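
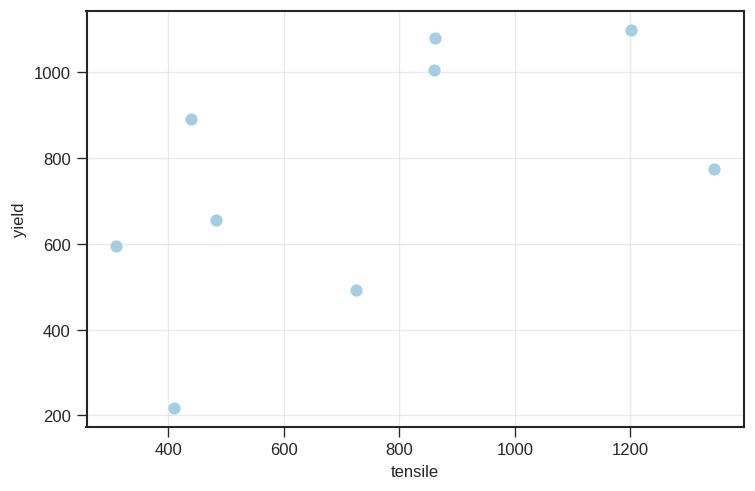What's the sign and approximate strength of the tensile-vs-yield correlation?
Points are positively correlated; moderate (|r| ≈ 0.6).

positive, moderate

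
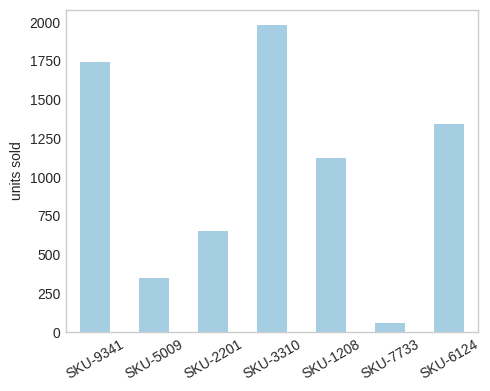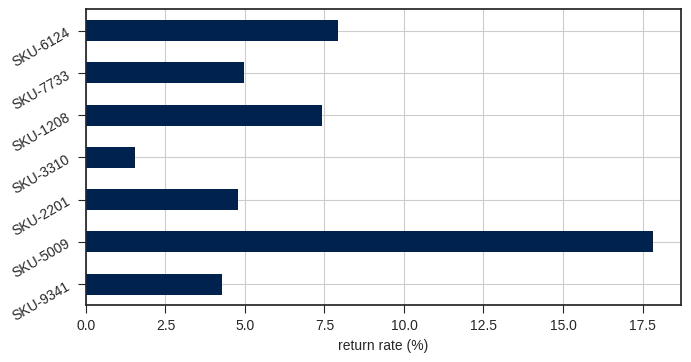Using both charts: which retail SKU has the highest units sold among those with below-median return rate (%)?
Chart 2 median return rate (%) ≈ 4; below-median retail SKUs: SKU-9341, SKU-2201, SKU-3310. Among those, SKU-3310 has the highest units sold (≈ 2000).

SKU-3310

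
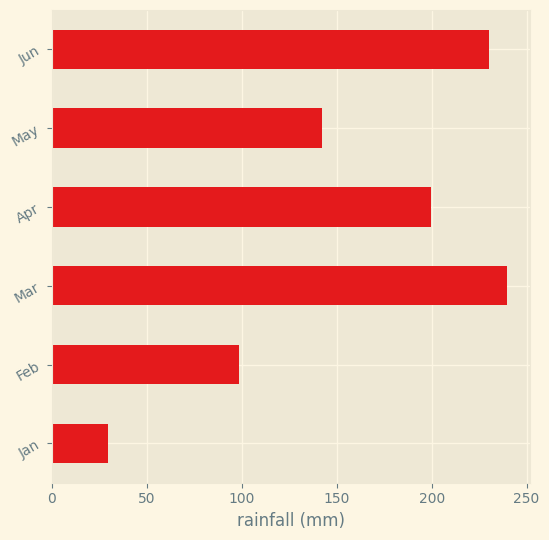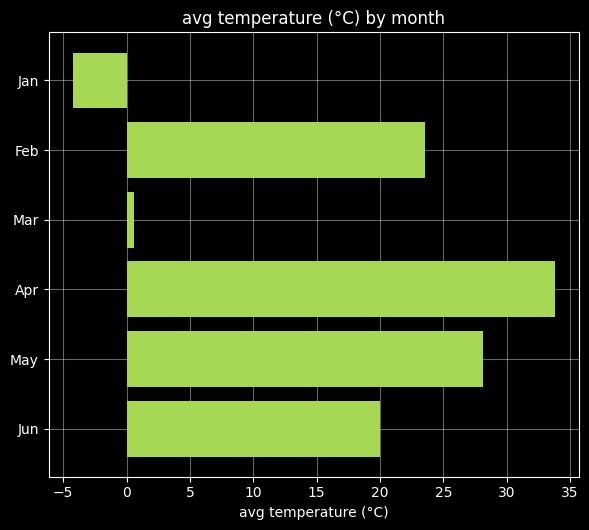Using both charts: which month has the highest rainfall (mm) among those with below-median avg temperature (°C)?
Chart 2 median avg temperature (°C) ≈ 20; below-median months: Jan, Mar, Jun. Among those, Mar has the highest rainfall (mm) (≈ 250).

Mar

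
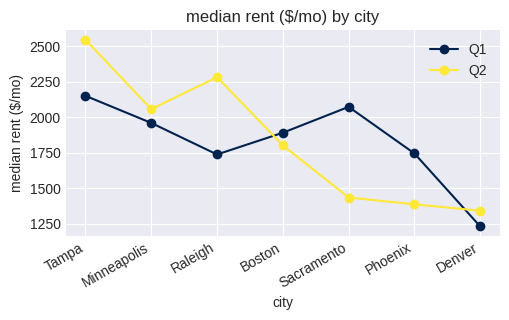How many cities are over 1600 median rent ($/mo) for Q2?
Above 1600: Tampa, Minneapolis, Raleigh, Boston.

4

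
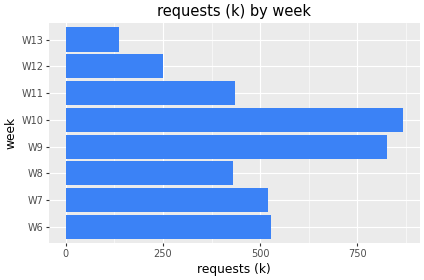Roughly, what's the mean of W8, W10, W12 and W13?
≈ 400

(400 + 900 + 200 + 100) / 4 ≈ 400.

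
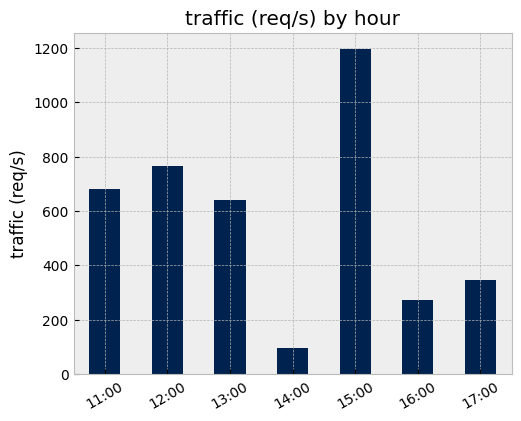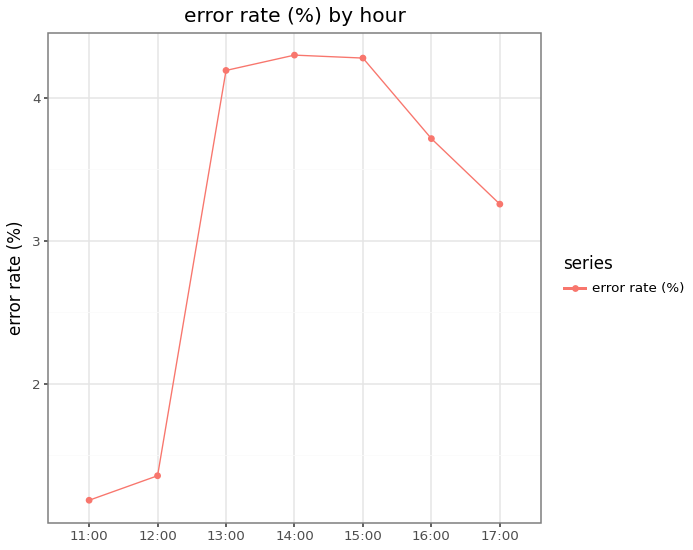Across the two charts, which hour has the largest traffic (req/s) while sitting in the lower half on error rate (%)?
Chart 2 median error rate (%) ≈ 3.5; below-median hours: 11:00, 12:00, 17:00. Among those, 12:00 has the highest traffic (req/s) (≈ 800).

12:00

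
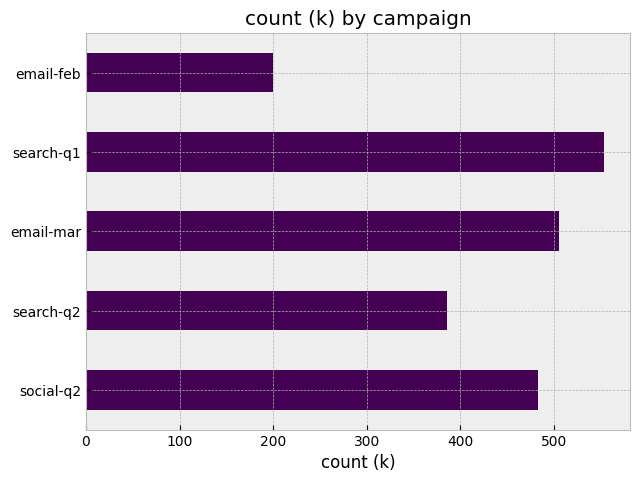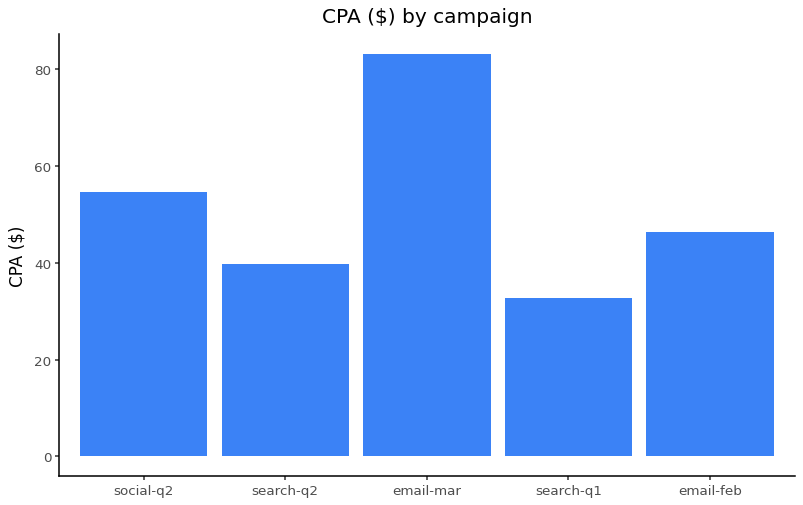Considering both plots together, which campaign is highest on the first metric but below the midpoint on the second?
Chart 2 median CPA ($) ≈ 50; below-median campaigns: search-q2, search-q1. Among those, search-q1 has the highest count (k) (≈ 600).

search-q1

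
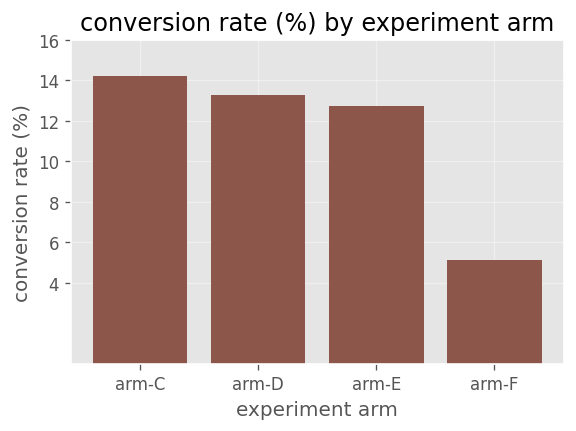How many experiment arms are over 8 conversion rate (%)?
Above 8: arm-C, arm-D, arm-E.

3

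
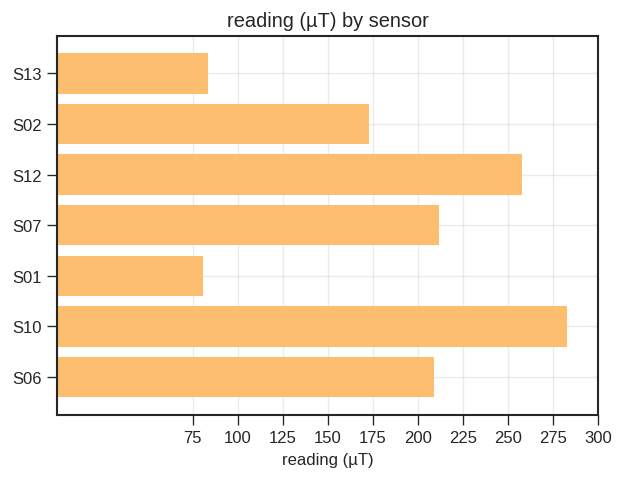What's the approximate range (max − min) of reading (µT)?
≈ 200

Max S10 ≈ 275, min S01 ≈ 75; range ≈ 200.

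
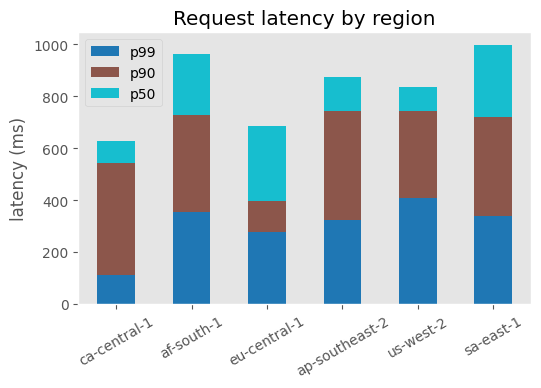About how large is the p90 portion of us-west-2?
p90 top ≈ 700, bottom ≈ 400; segment ≈ 300.

≈ 300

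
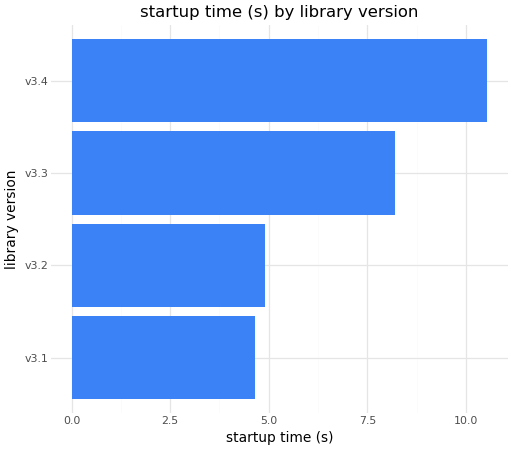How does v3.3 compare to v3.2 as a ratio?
v3.3 ≈ 8, v3.2 ≈ 5; 8/5 ≈ 1.6.

≈ 1.6×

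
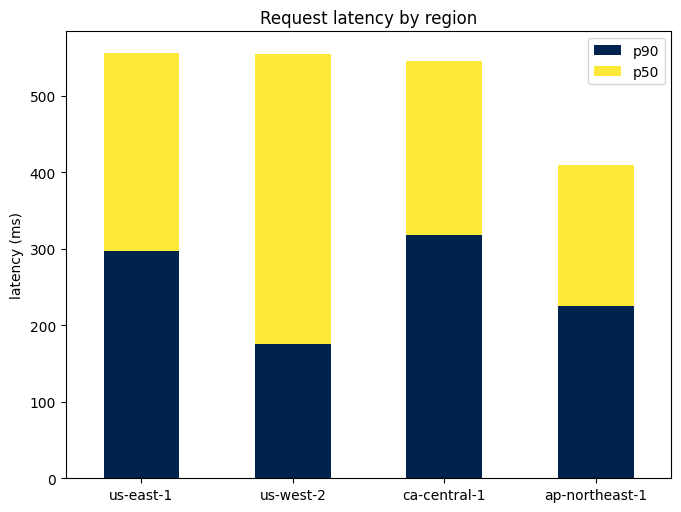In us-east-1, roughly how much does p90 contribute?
p90 top ≈ 300, bottom ≈ 0; segment ≈ 300.

≈ 300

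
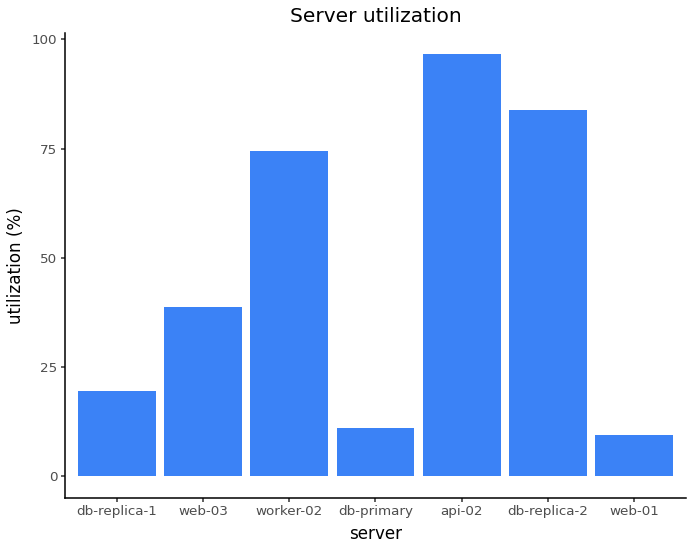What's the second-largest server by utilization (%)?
Top 3: api-02 ≈ 100, db-replica-2 ≈ 80, worker-02 ≈ 70.

db-replica-2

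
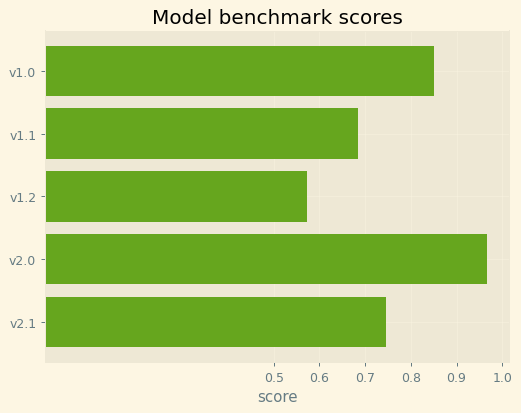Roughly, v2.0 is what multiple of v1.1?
≈ 1.43×

v2.0 ≈ 1.0, v1.1 ≈ 0.7; 1.0/0.7 ≈ 1.43.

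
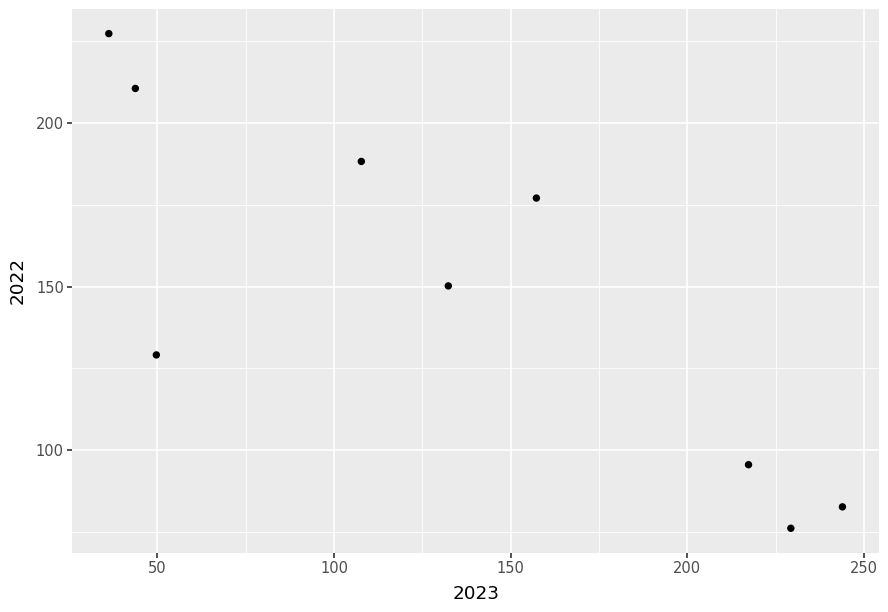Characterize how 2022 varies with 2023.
negative, strong

Points are negatively correlated; strong (|r| ≈ 0.8).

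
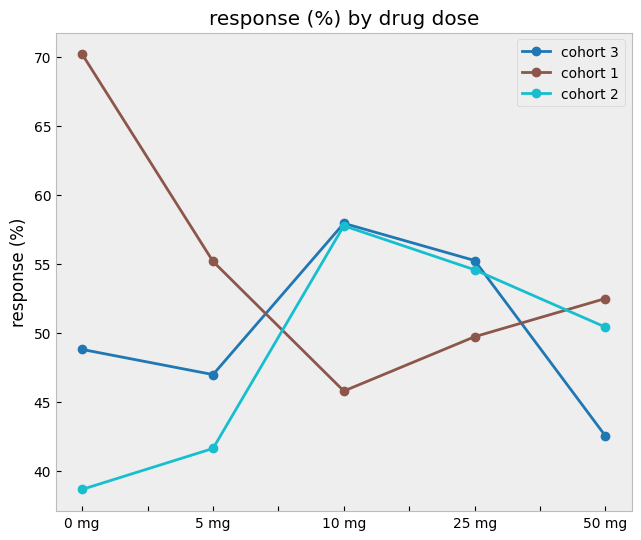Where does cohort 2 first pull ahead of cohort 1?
5 mg: cohort 2 ≈ 40 vs cohort 1 ≈ 55 (not yet); 10 mg: cohort 2 ≈ 60 vs cohort 1 ≈ 45 (first crossover).

10 mg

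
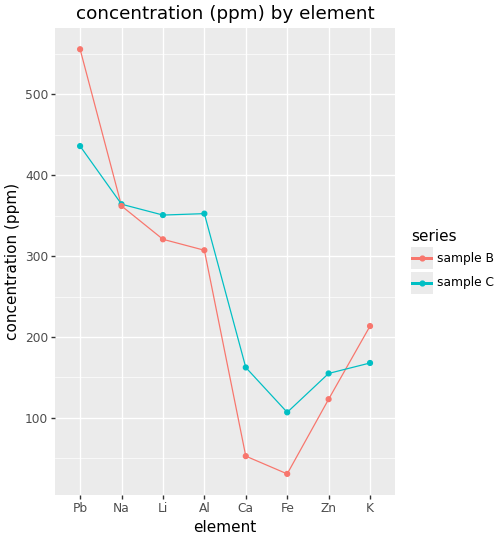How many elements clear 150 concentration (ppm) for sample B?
5

Above 150: Pb, Na, Li, Al, K.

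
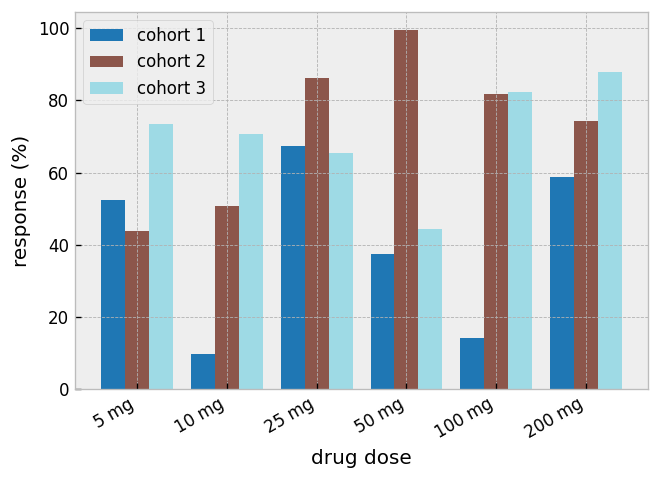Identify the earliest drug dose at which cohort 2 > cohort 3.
25 mg

10 mg: cohort 2 ≈ 50 vs cohort 3 ≈ 70 (not yet); 25 mg: cohort 2 ≈ 90 vs cohort 3 ≈ 70 (first crossover).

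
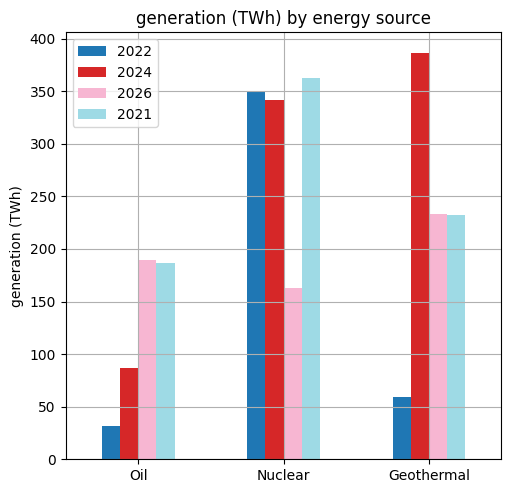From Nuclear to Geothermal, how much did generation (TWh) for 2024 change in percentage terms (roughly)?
≈ +14.3%

Nuclear ≈ 350, Geothermal ≈ 400; (400 − 350) / 350 ≈ +14.3%.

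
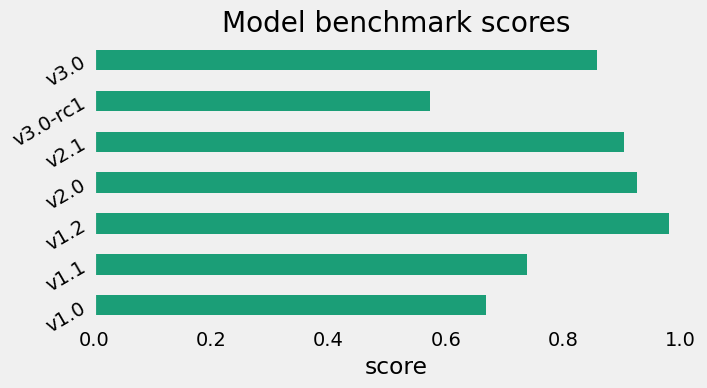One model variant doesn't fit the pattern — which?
v3.0-rc1 ≈ 0.6; the rest sit between ≈ 0.7 and ≈ 1.0.

v3.0-rc1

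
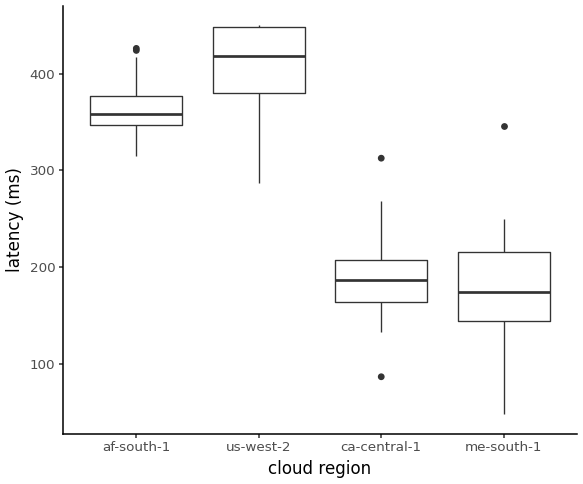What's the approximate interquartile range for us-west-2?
Q3 ≈ 450, Q1 ≈ 375; IQR ≈ 75.

≈ 75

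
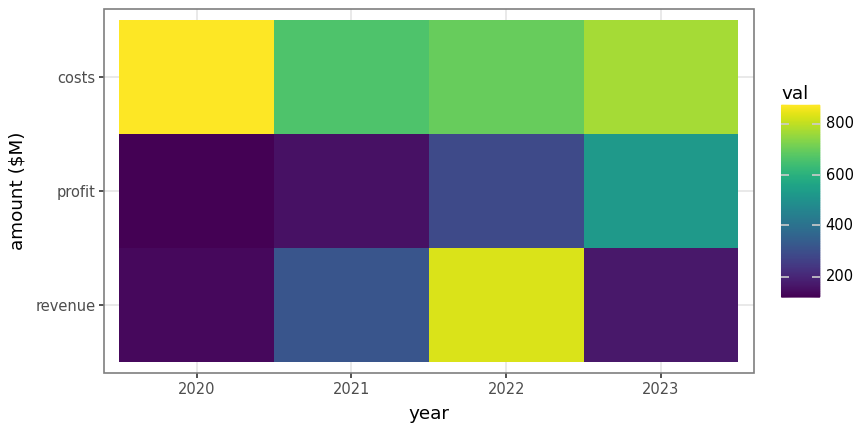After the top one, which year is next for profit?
Top 3 for profit: 2023 ≈ 500, 2022 ≈ 300, 2021 ≈ 200.

2022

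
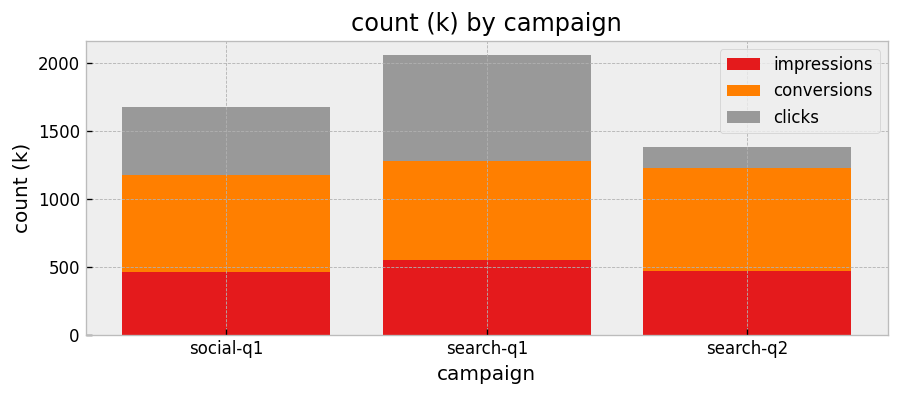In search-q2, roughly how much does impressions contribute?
≈ 400

impressions top ≈ 400, bottom ≈ 0; segment ≈ 400.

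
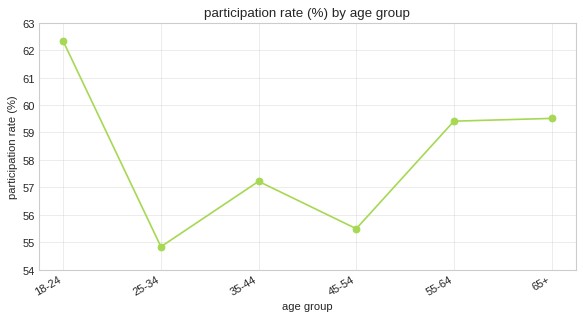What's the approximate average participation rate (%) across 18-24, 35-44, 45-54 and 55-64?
(62 + 57 + 55 + 59) / 4 ≈ 58.

≈ 58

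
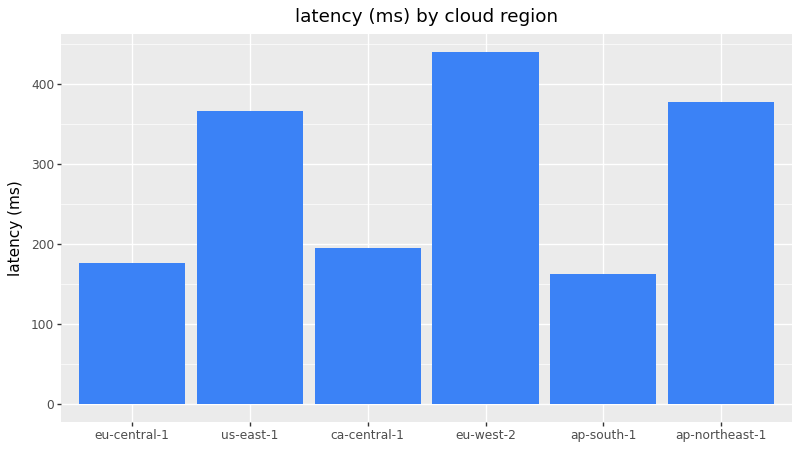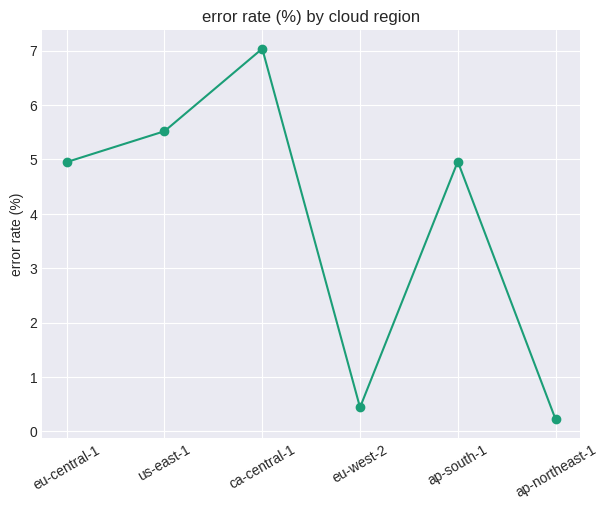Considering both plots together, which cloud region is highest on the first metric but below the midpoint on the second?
eu-west-2

Chart 2 median error rate (%) ≈ 5; below-median cloud regions: eu-central-1, eu-west-2, ap-northeast-1. Among those, eu-west-2 has the highest latency (ms) (≈ 450).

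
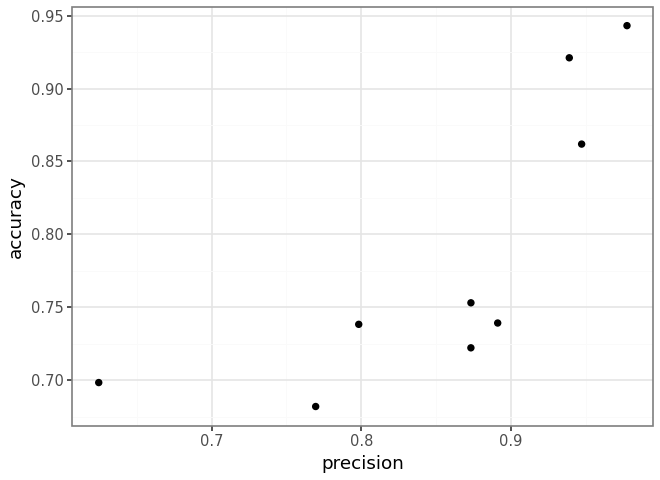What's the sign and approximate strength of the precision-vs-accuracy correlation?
Points are positively correlated; strong (|r| ≈ 0.8).

positive, strong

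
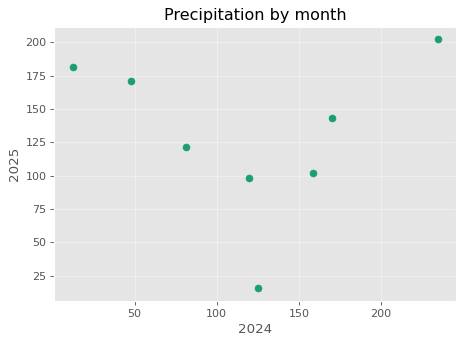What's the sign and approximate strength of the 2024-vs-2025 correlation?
Points are roughly uncorrelated; weak (|r| ≈ 0.0).

no clear correlation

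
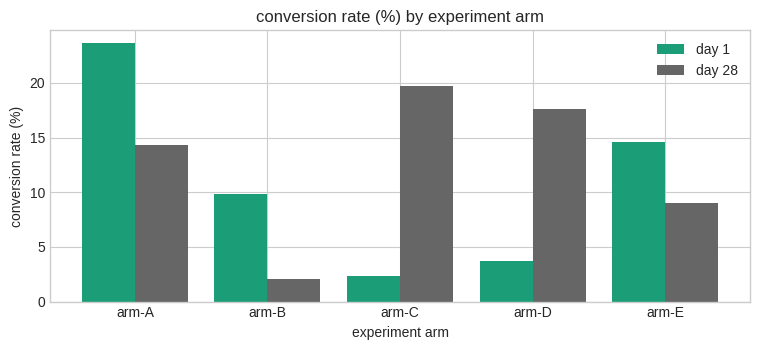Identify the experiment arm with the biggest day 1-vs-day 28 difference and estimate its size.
arm-C, ≈ 18 %

arm-C: day 1 ≈ 2, day 28 ≈ 20 → gap ≈ 18. Next-largest (arm-D) is only ≈ 14.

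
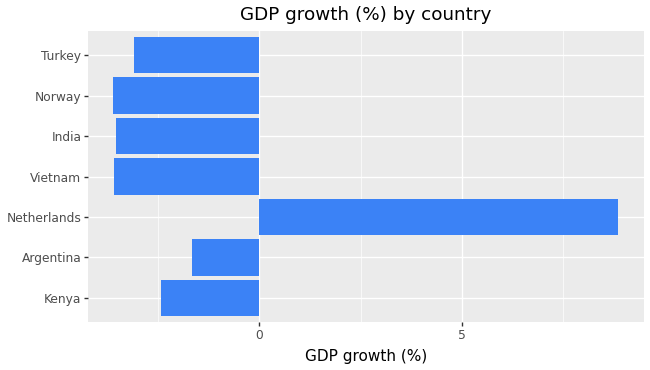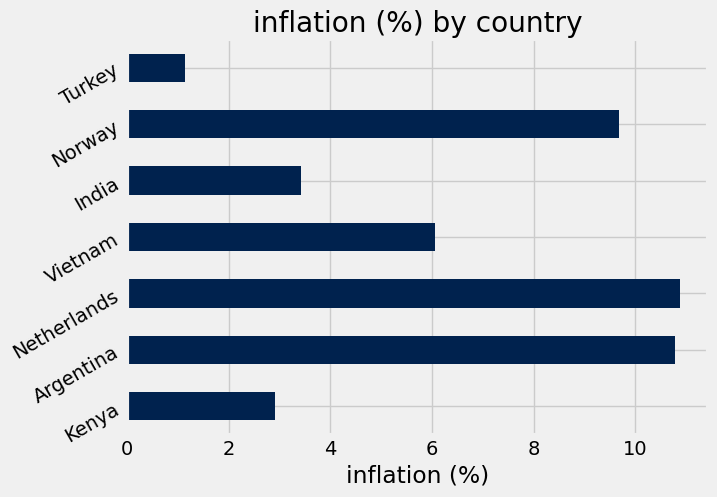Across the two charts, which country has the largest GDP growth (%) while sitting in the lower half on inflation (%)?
Chart 2 median inflation (%) ≈ 6; below-median countries: Kenya, India, Turkey. Among those, Kenya has the highest GDP growth (%) (≈ -2).

Kenya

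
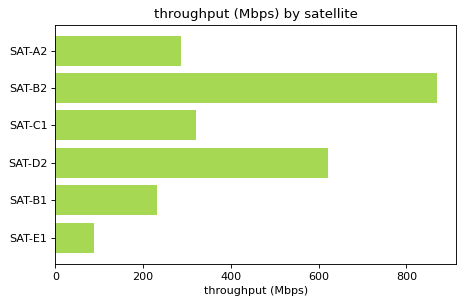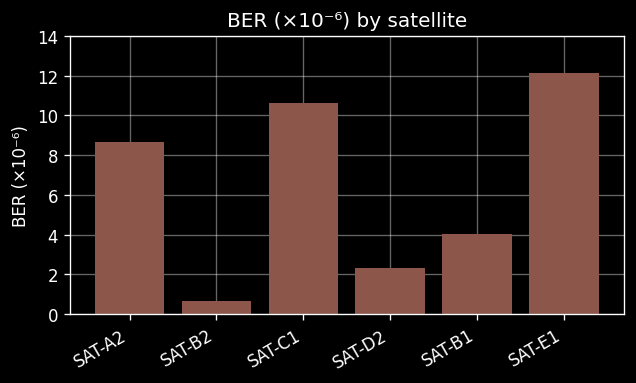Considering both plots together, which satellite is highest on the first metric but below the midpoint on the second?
SAT-B2

Chart 2 median BER (×10⁻⁶) ≈ 6; below-median satellites: SAT-B2, SAT-D2, SAT-B1. Among those, SAT-B2 has the highest throughput (Mbps) (≈ 900).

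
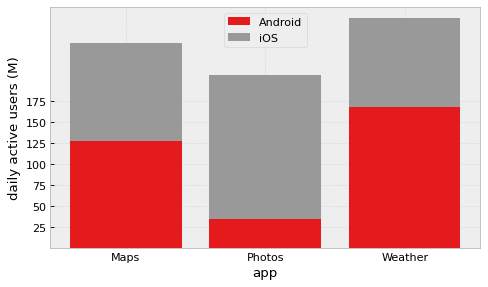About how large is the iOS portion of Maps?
≈ 125

iOS top ≈ 250, bottom ≈ 125; segment ≈ 125.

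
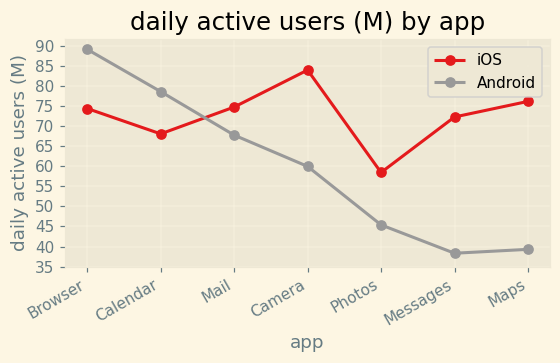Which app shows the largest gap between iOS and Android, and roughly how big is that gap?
Maps: iOS ≈ 75, Android ≈ 40 → gap ≈ 35. Next-largest (Messages) is only ≈ 30.

Maps, ≈ 35 M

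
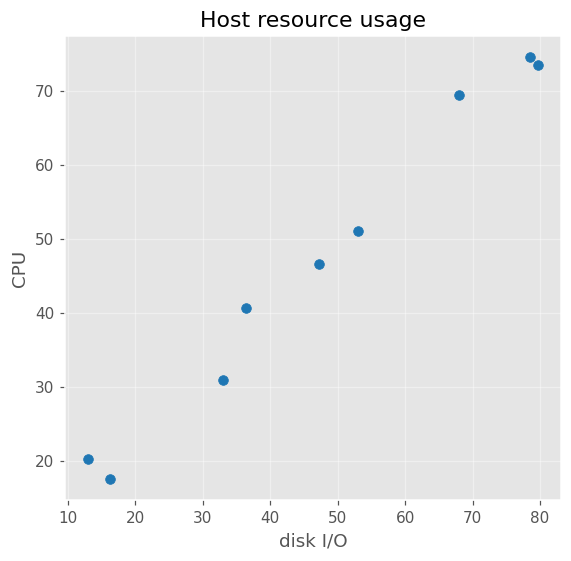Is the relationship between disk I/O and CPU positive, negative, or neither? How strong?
positive, strong

Points are positively correlated; strong (|r| ≈ 1.0).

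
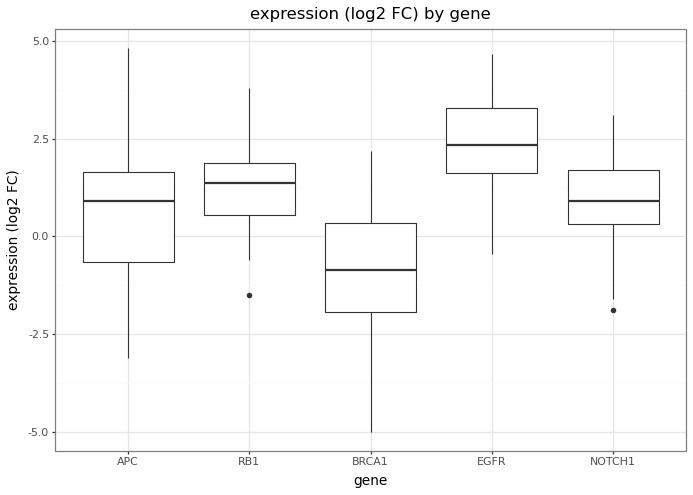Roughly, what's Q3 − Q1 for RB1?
≈ 1.5

Q3 ≈ 2.0, Q1 ≈ 0.5; IQR ≈ 1.5.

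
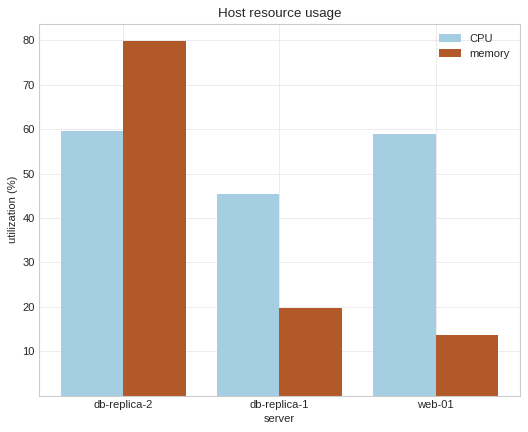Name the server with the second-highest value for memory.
db-replica-1

Top 3 for memory: db-replica-2 ≈ 80, db-replica-1 ≈ 20, web-01 ≈ 10.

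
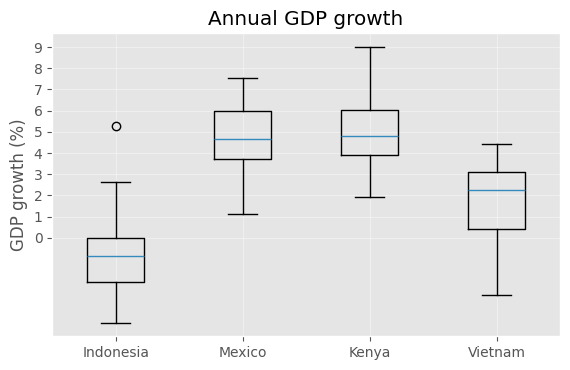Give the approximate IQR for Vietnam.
Q3 ≈ 3, Q1 ≈ 0; IQR ≈ 3.

≈ 3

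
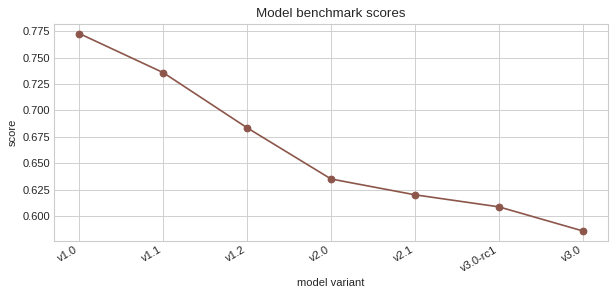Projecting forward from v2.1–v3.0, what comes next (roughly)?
Last three: 0.62, 0.60, 0.58 → slope ≈ -0.02/step → next ≈ 0.56.

≈ 0.56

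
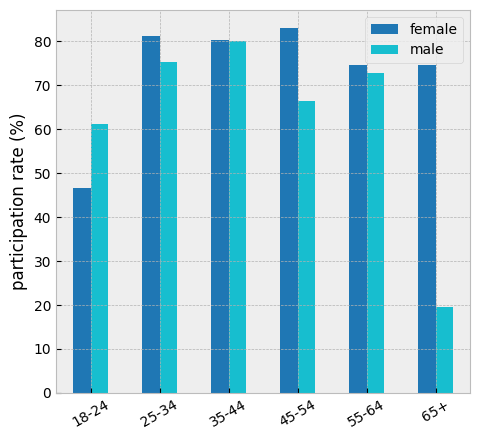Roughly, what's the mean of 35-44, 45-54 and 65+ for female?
≈ 77

(80 + 80 + 70) / 3 ≈ 77.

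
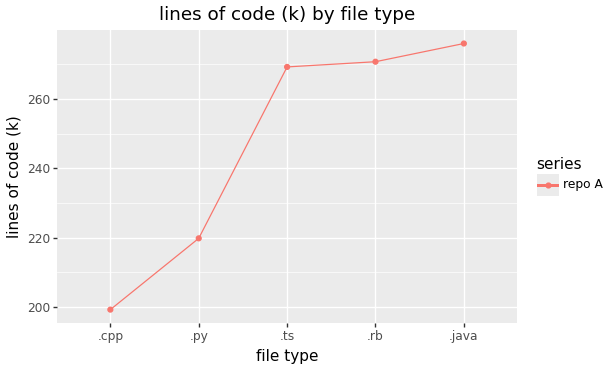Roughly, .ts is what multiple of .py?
≈ 1.23×

.ts ≈ 270, .py ≈ 220; 270/220 ≈ 1.23.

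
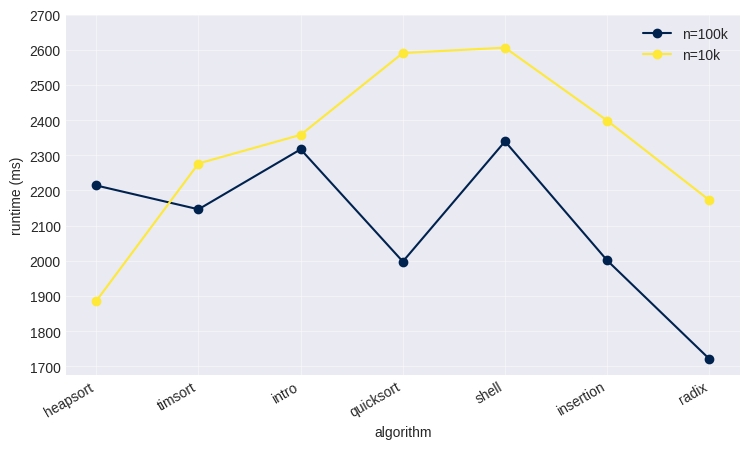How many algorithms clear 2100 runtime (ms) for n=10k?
6

Above 2100: timsort, intro, quicksort, shell, insertion, radix.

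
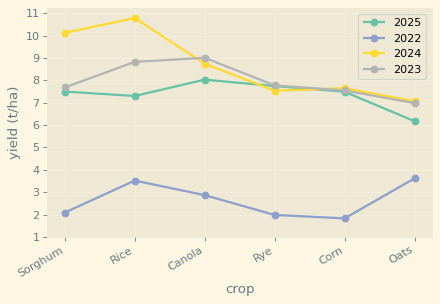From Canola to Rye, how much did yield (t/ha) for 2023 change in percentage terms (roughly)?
≈ -11.1%

Canola ≈ 9, Rye ≈ 8; (8 − 9) / 9 ≈ -11.1%.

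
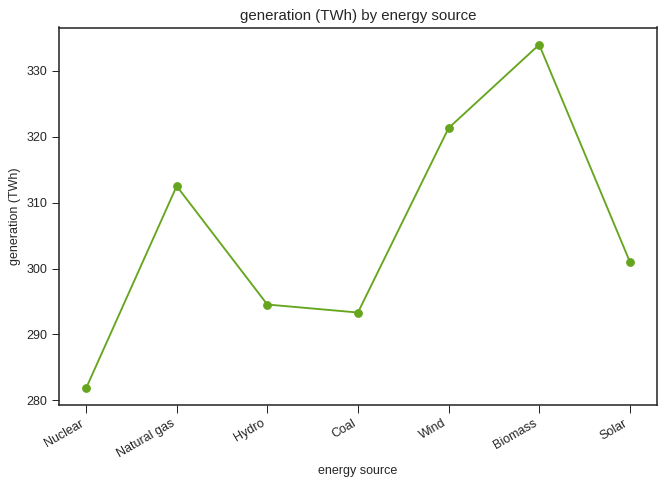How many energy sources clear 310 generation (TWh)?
3

Above 310: Natural gas, Wind, Biomass.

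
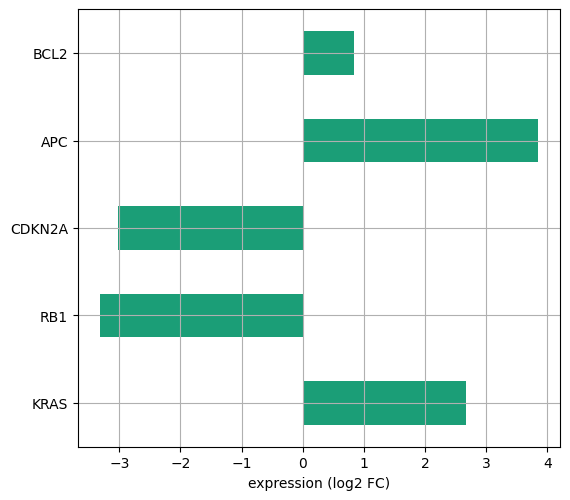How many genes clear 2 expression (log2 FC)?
Above 2: KRAS, APC.

2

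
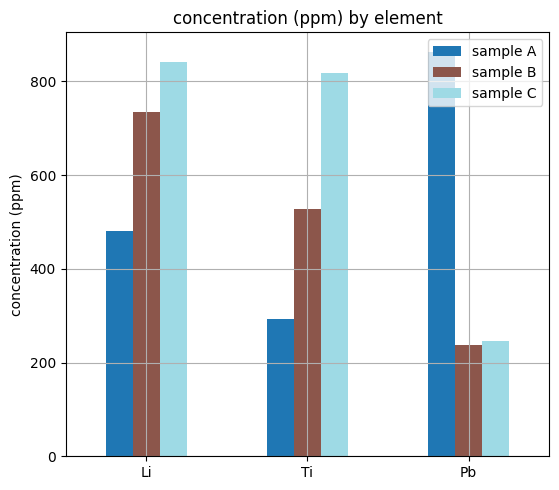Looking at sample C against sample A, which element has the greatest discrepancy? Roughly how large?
Pb, ≈ 700 ppm

Pb: sample C ≈ 200, sample A ≈ 900 → gap ≈ 700. Next-largest (Ti) is only ≈ 500.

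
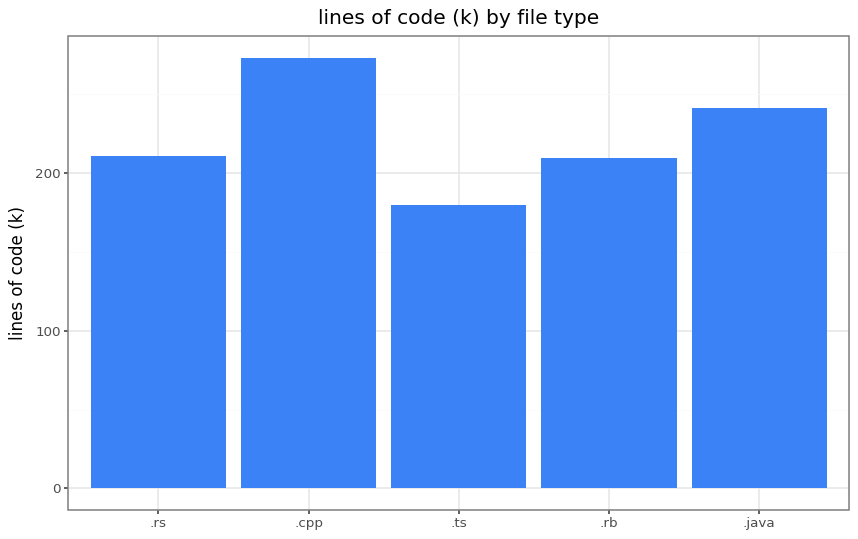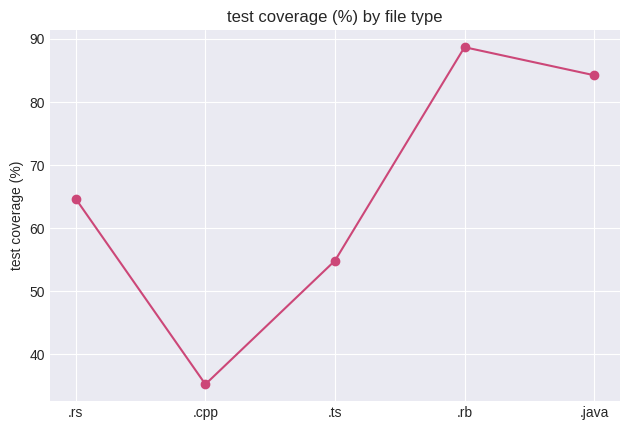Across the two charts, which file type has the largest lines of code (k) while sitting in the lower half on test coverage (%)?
Chart 2 median test coverage (%) ≈ 60; below-median file types: .cpp, .ts. Among those, .cpp has the highest lines of code (k) (≈ 250).

.cpp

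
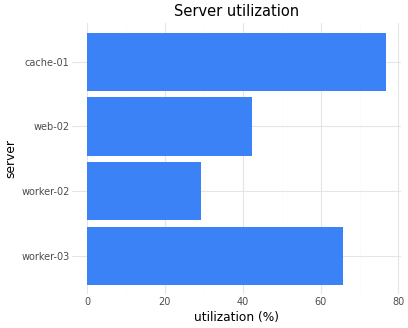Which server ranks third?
web-02

Top 4: cache-01 ≈ 80, worker-03 ≈ 70, web-02 ≈ 40, worker-02 ≈ 30.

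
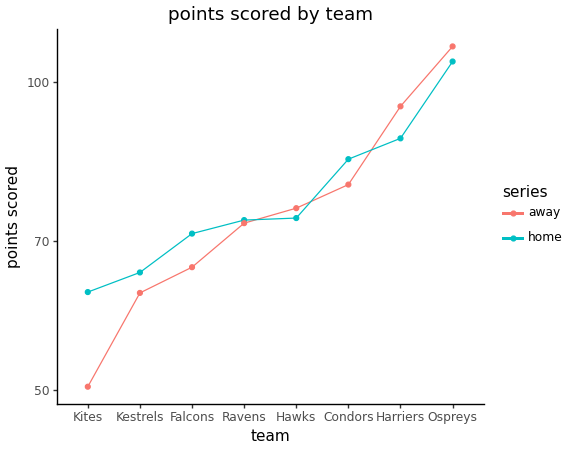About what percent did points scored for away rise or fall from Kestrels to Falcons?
≈ +8.3%

Kestrels ≈ 60, Falcons ≈ 65; (65 − 60) / 60 ≈ +8.3%.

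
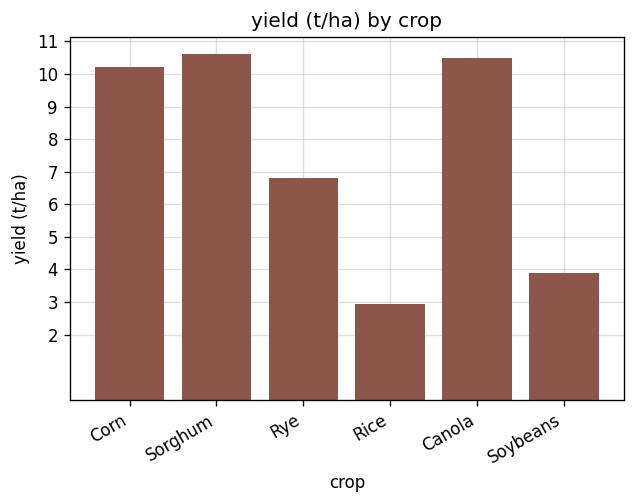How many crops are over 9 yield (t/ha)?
Above 9: Corn, Sorghum, Canola.

3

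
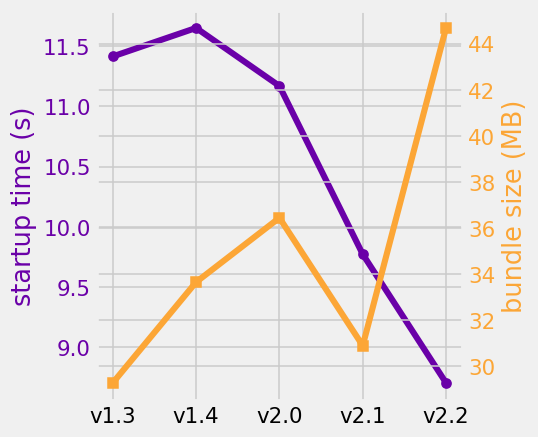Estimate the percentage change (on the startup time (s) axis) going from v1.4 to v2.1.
v1.4 ≈ 11.5, v2.1 ≈ 10.0; (10.0 − 11.5) / 11.5 ≈ -13%.

≈ -13%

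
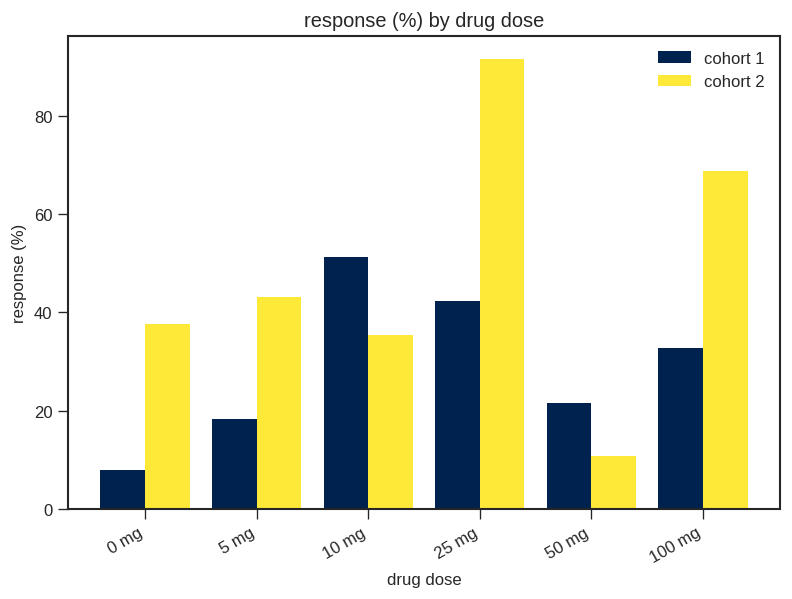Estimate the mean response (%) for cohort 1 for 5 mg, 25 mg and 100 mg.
≈ 30

(20 + 40 + 30) / 3 ≈ 30.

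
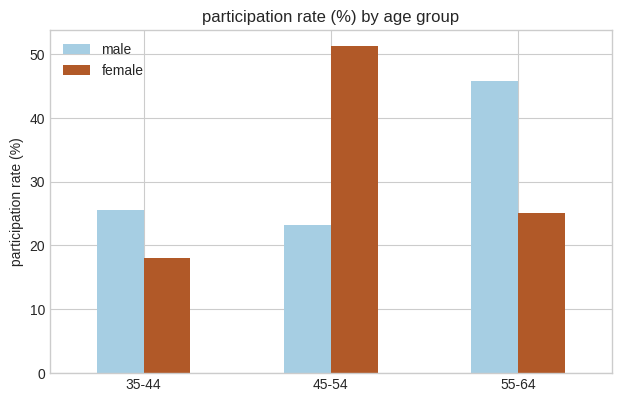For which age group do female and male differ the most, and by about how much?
45-54, ≈ 25 %

45-54: female ≈ 50, male ≈ 25 → gap ≈ 25. Next-largest (55-64) is only ≈ 20.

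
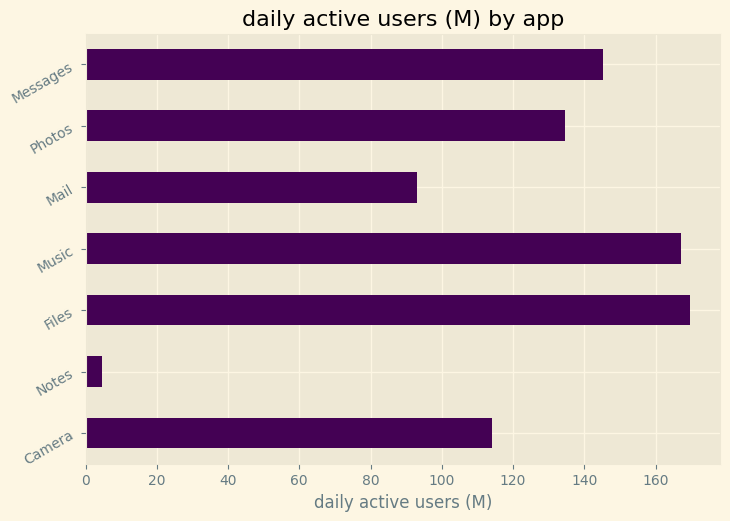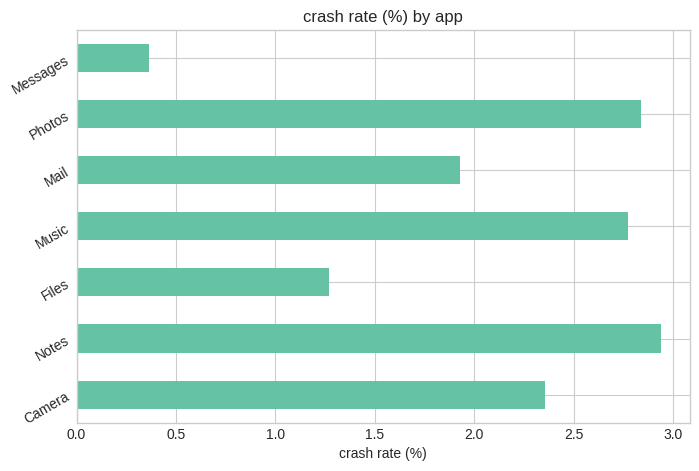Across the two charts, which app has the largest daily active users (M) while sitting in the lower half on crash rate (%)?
Chart 2 median crash rate (%) ≈ 2.5; below-median apps: Files, Mail, Messages. Among those, Files has the highest daily active users (M) (≈ 160).

Files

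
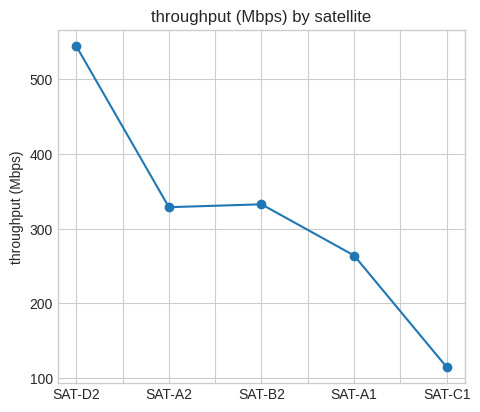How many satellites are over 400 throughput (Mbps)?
Above 400: SAT-D2.

1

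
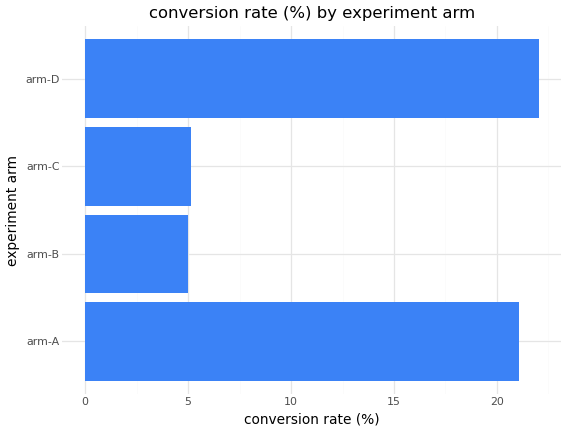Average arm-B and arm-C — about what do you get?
(6 + 6) / 2 ≈ 6.

≈ 6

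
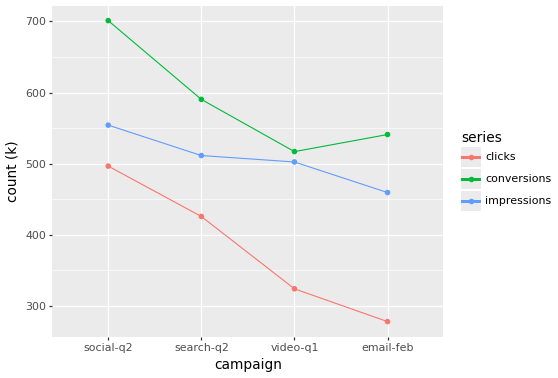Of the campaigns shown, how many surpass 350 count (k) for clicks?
2

Above 350: social-q2, search-q2.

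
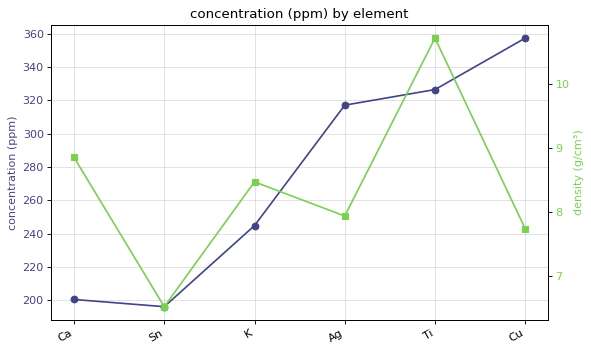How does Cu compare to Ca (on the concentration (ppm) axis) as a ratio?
≈ 1.8×

Cu ≈ 360, Ca ≈ 200; 360/200 ≈ 1.8.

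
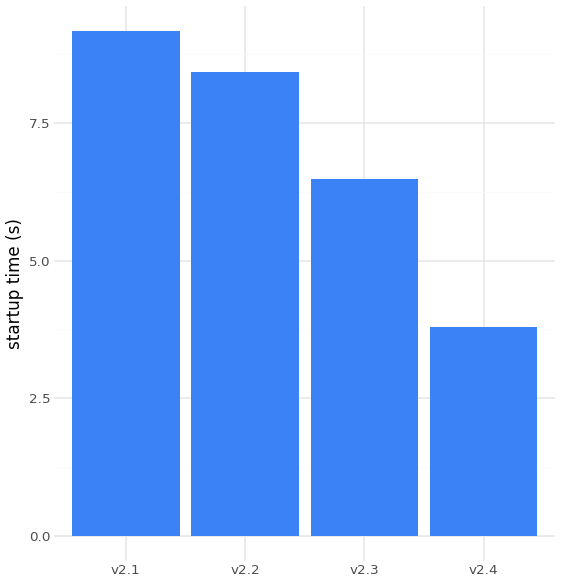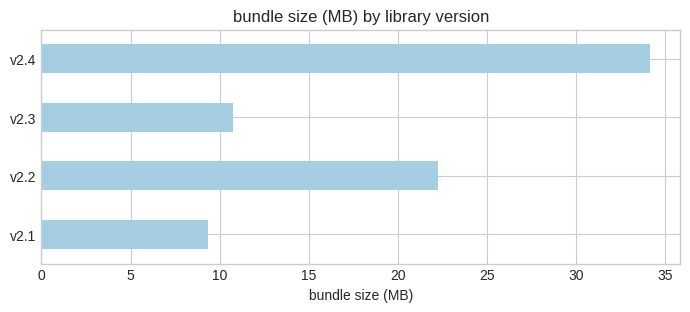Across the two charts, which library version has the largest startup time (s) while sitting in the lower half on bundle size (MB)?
v2.1

Chart 2 median bundle size (MB) ≈ 15; below-median library versions: v2.1, v2.3. Among those, v2.1 has the highest startup time (s) (≈ 9).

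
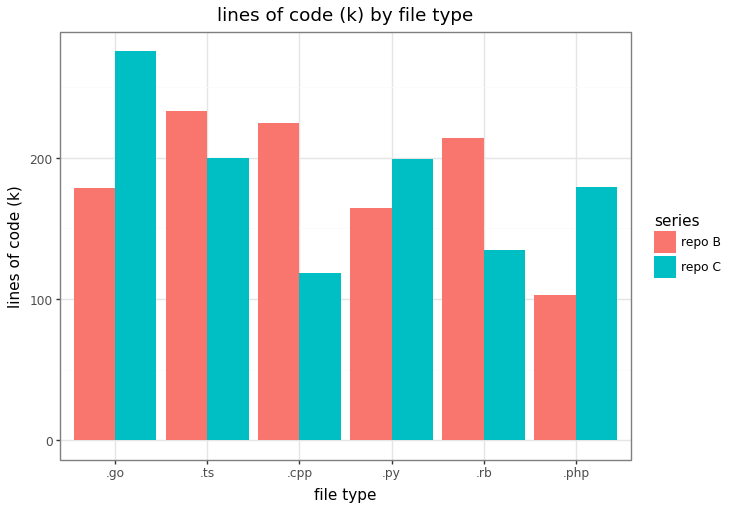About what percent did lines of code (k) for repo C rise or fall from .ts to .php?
≈ -12.5%

.ts ≈ 200, .php ≈ 175; (175 − 200) / 200 ≈ -12.5%.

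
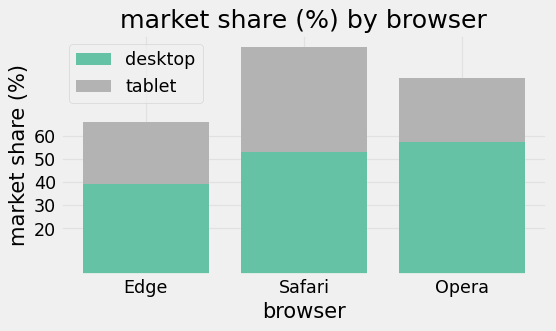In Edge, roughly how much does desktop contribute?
desktop top ≈ 40, bottom ≈ 0; segment ≈ 40.

≈ 40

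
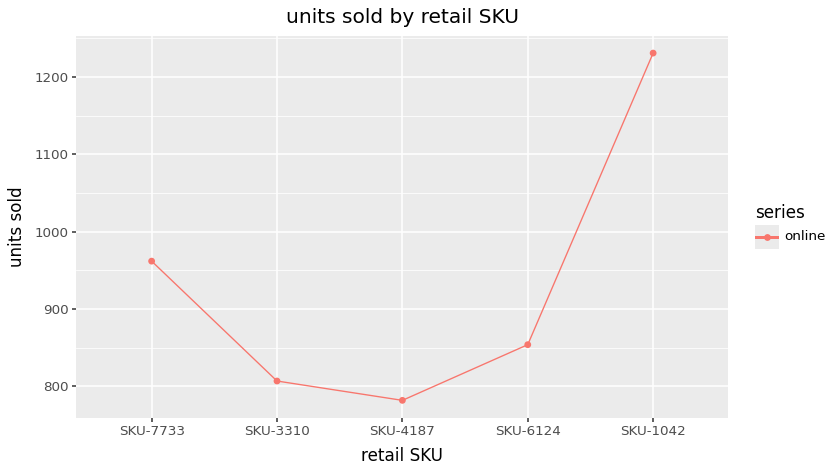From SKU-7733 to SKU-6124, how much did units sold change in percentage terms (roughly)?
≈ -10.5%

SKU-7733 ≈ 950, SKU-6124 ≈ 850; (850 − 950) / 950 ≈ -10.5%.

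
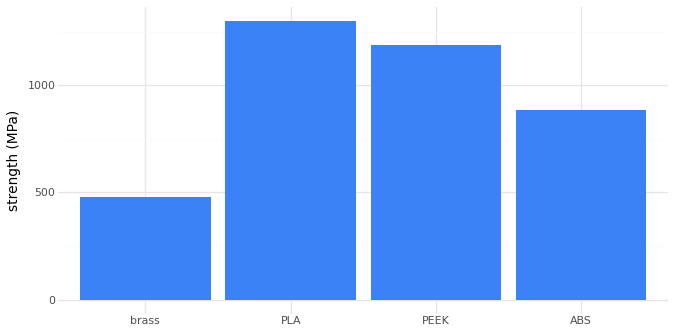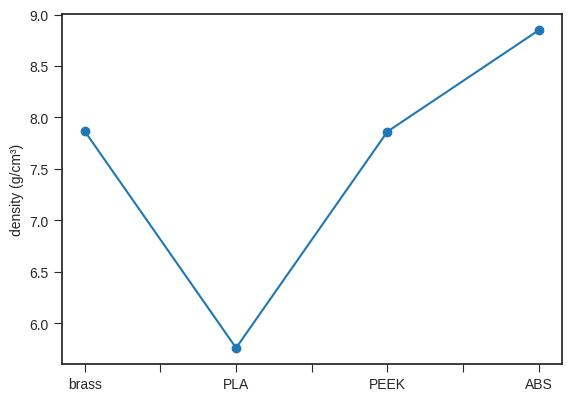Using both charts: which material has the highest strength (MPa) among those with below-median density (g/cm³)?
Chart 2 median density (g/cm³) ≈ 8; below-median materials: PLA, PEEK. Among those, PLA has the highest strength (MPa) (≈ 1400).

PLA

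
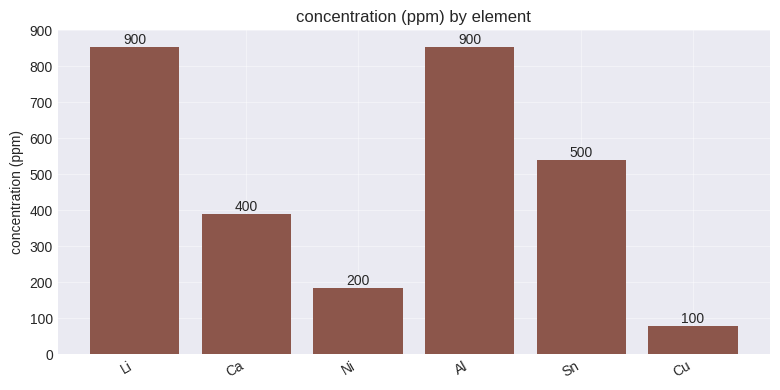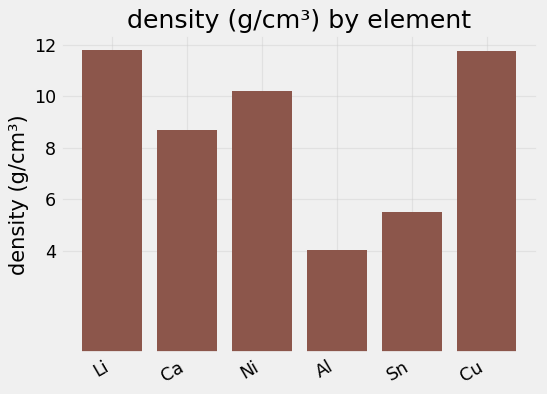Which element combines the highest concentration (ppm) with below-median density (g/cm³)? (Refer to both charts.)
Al

Chart 2 median density (g/cm³) ≈ 10; below-median elements: Ca, Al, Sn. Among those, Al has the highest concentration (ppm) (≈ 900).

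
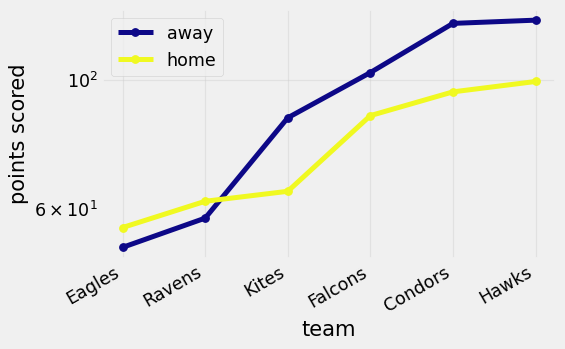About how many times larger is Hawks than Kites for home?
Hawks ≈ 100, Kites ≈ 60; 100/60 ≈ 1.67.

≈ 1.67×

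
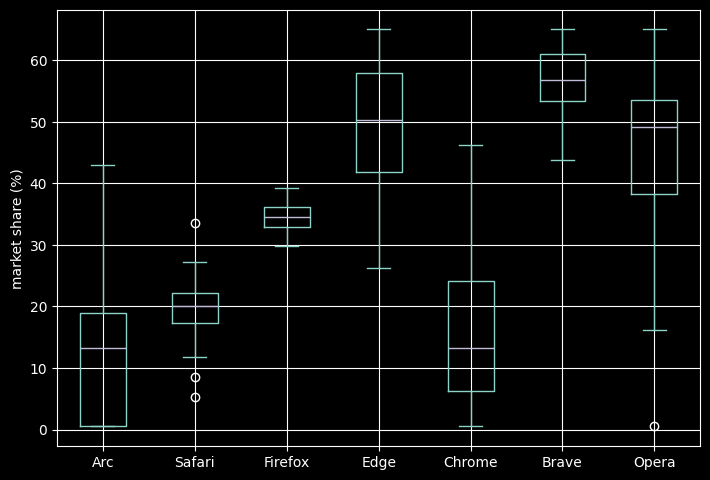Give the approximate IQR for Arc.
Q3 ≈ 20, Q1 ≈ 0; IQR ≈ 20.

≈ 20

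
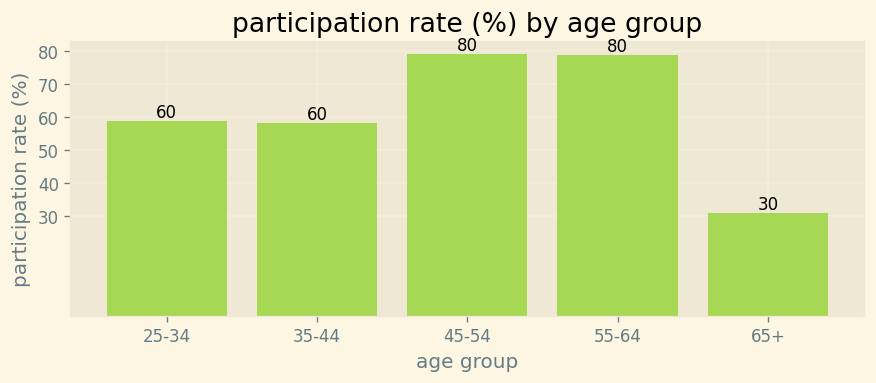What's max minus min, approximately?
≈ 50

Max 45-54 ≈ 80, min 65+ ≈ 30; range ≈ 50.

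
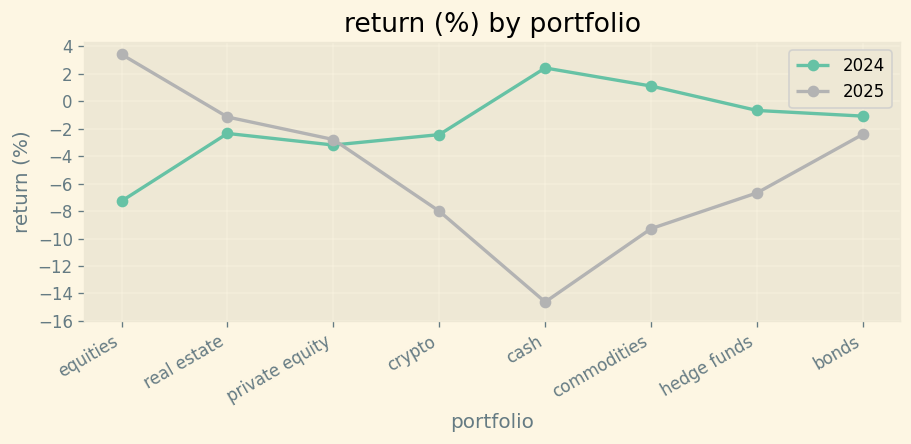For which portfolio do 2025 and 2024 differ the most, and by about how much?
cash, ≈ 16 %

cash: 2025 ≈ -14, 2024 ≈ 2 → gap ≈ 16. Next-largest (equities) is only ≈ 12.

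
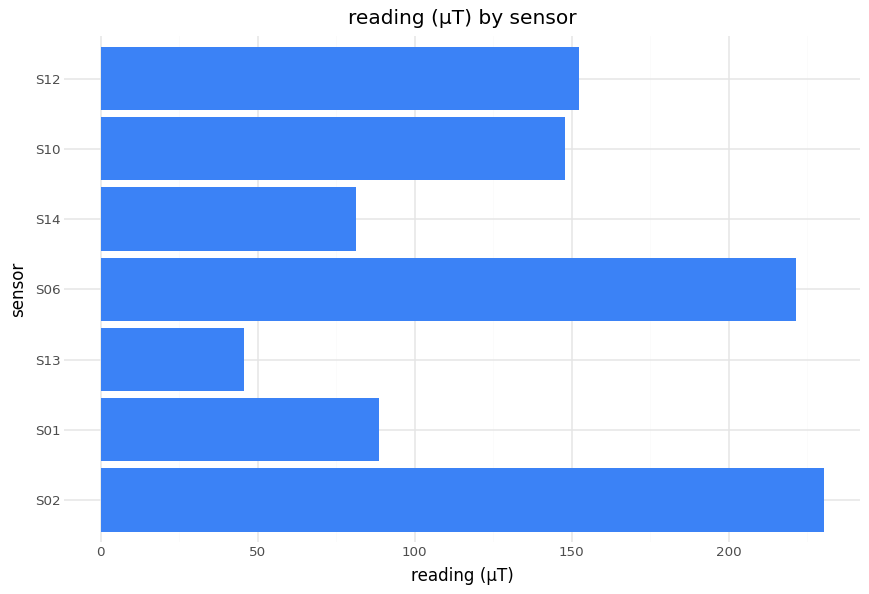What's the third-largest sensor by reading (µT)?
S12

Top 4: S02 ≈ 240, S06 ≈ 220, S12 ≈ 160, S10 ≈ 140.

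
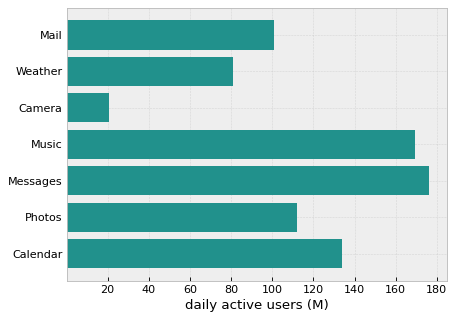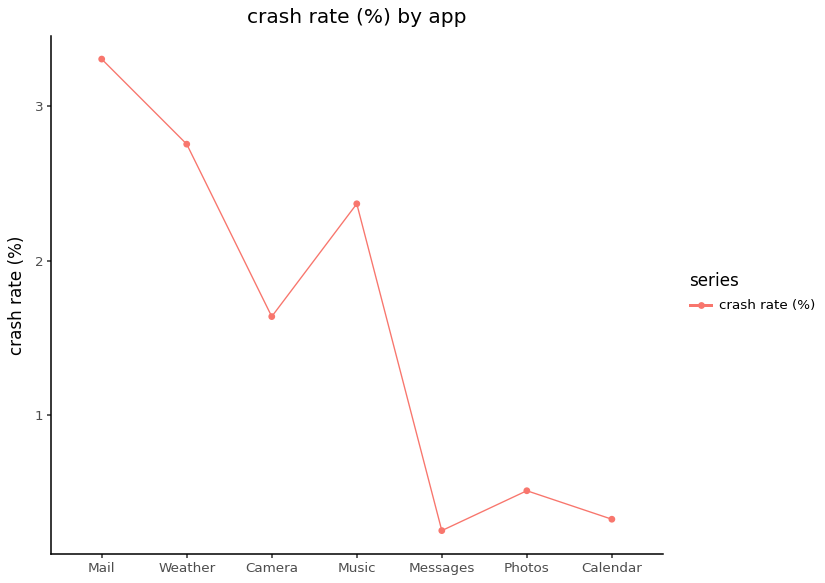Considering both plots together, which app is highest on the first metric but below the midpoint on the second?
Messages

Chart 2 median crash rate (%) ≈ 1.5; below-median apps: Messages, Photos, Calendar. Among those, Messages has the highest daily active users (M) (≈ 180).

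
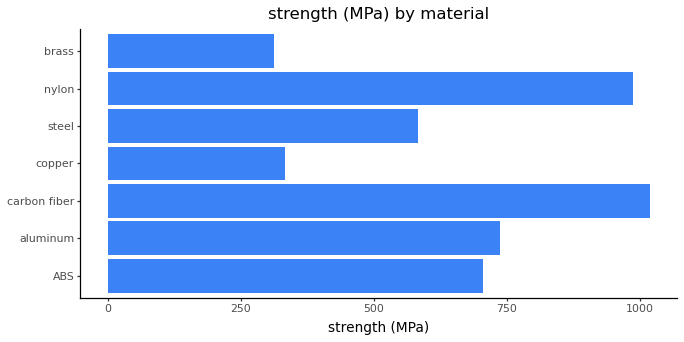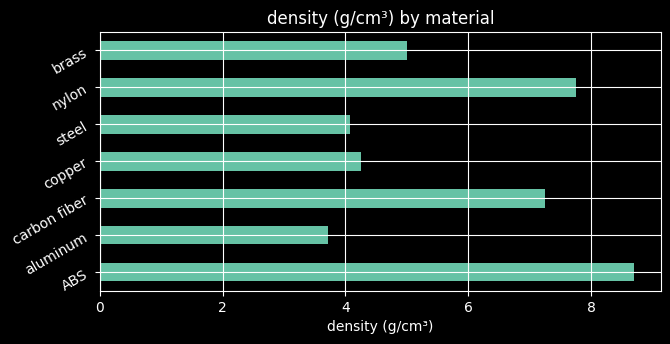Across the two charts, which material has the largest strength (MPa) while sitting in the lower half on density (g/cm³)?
aluminum

Chart 2 median density (g/cm³) ≈ 5; below-median materials: aluminum, copper, steel. Among those, aluminum has the highest strength (MPa) (≈ 700).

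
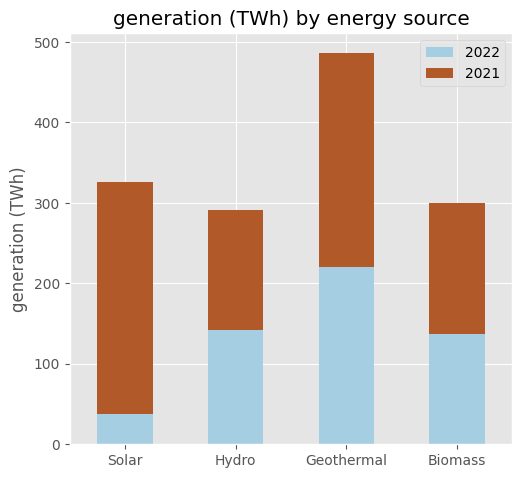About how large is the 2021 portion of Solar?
≈ 300

2021 top ≈ 350, bottom ≈ 50; segment ≈ 300.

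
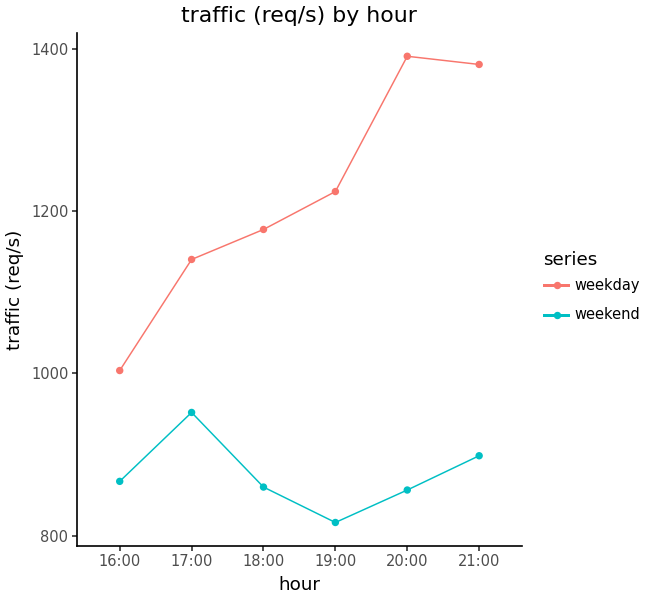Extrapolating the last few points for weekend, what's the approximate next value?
≈ 950

Last three: 800, 850, 900 → slope ≈ 50/step → next ≈ 950.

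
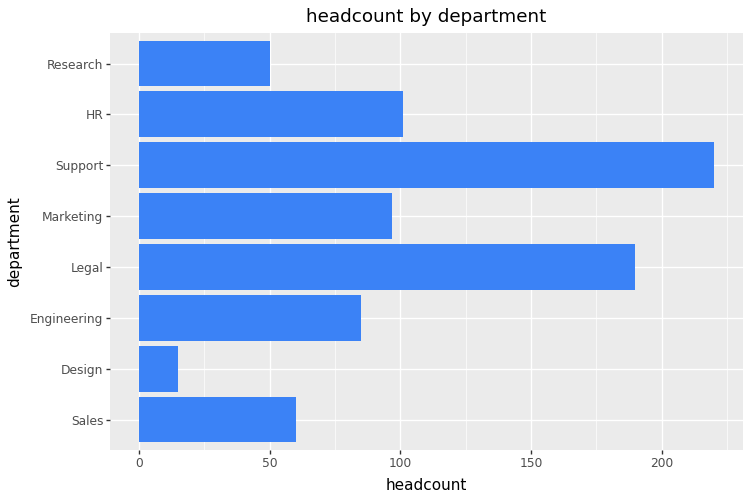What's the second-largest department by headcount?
Legal

Top 3: Support ≈ 220, Legal ≈ 200, HR ≈ 100.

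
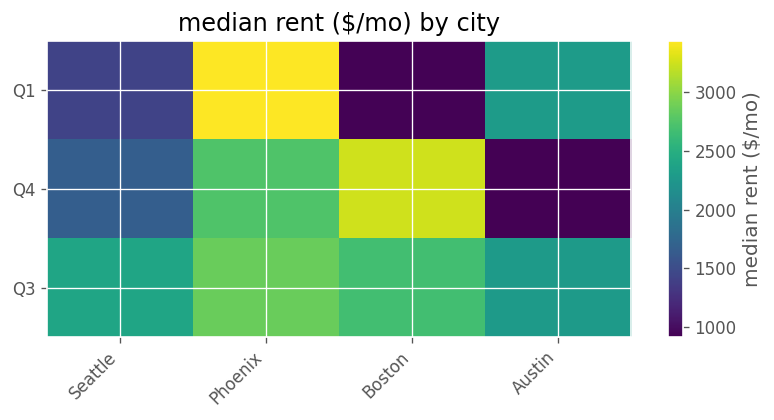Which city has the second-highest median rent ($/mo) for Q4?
Top 3 for Q4: Boston ≈ 3000, Phoenix ≈ 2500, Seattle ≈ 1500.

Phoenix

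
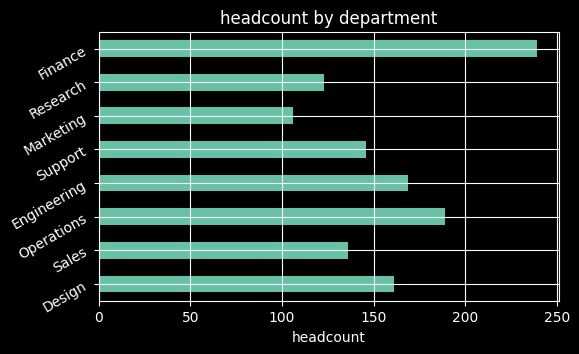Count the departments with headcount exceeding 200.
1

Above 200: Finance.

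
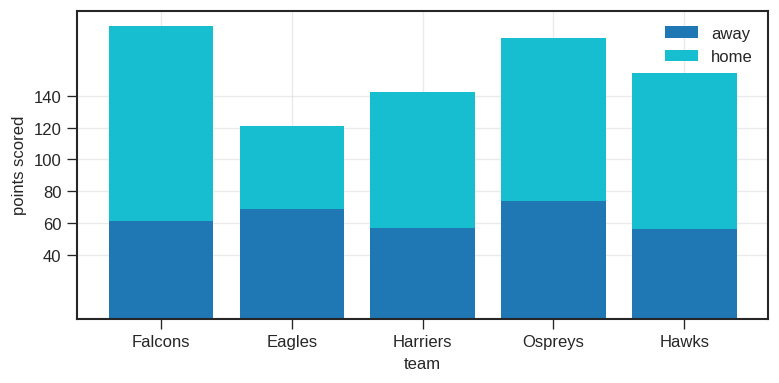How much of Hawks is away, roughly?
away top ≈ 60, bottom ≈ 0; segment ≈ 60.

≈ 60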